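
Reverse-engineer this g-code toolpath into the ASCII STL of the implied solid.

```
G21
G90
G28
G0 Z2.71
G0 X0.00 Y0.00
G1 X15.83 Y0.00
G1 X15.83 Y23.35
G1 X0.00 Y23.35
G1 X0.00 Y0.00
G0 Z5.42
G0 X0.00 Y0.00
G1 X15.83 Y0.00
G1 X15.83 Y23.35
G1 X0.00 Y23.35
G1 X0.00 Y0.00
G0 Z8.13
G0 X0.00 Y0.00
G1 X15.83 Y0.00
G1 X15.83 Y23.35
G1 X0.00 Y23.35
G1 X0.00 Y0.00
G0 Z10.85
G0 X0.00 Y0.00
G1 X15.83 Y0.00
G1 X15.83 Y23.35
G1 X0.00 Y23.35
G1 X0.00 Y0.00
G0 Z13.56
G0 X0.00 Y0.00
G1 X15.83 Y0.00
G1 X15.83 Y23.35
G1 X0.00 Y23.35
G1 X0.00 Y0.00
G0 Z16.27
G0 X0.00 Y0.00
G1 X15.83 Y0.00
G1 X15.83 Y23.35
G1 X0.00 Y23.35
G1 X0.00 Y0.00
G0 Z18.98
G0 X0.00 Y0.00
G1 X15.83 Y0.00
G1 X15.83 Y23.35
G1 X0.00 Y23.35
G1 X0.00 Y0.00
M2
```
solid part
  facet normal 0.0000 0.0000 -1.0000
    outer loop
      vertex 15.83 23.35 0.00
      vertex 15.83 0.00 0.00
      vertex 0.00 0.00 0.00
    endloop
  endfacet
  facet normal 0.0000 0.0000 -1.0000
    outer loop
      vertex 0.00 23.35 0.00
      vertex 15.83 23.35 0.00
      vertex 0.00 0.00 0.00
    endloop
  endfacet
  facet normal 0.0000 0.0000 1.0000
    outer loop
      vertex 0.00 0.00 18.98
      vertex 15.83 0.00 18.98
      vertex 15.83 23.35 18.98
    endloop
  endfacet
  facet normal 0.0000 0.0000 1.0000
    outer loop
      vertex 0.00 0.00 18.98
      vertex 15.83 23.35 18.98
      vertex 0.00 23.35 18.98
    endloop
  endfacet
  facet normal 0.0000 -1.0000 0.0000
    outer loop
      vertex 0.00 0.00 0.00
      vertex 15.83 0.00 0.00
      vertex 15.83 0.00 18.98
    endloop
  endfacet
  facet normal 0.0000 -1.0000 0.0000
    outer loop
      vertex 0.00 0.00 0.00
      vertex 15.83 0.00 18.98
      vertex 0.00 0.00 18.98
    endloop
  endfacet
  facet normal 0.0000 1.0000 0.0000
    outer loop
      vertex 15.83 23.35 18.98
      vertex 15.83 23.35 0.00
      vertex 0.00 23.35 0.00
    endloop
  endfacet
  facet normal 0.0000 1.0000 0.0000
    outer loop
      vertex 0.00 23.35 18.98
      vertex 15.83 23.35 18.98
      vertex 0.00 23.35 0.00
    endloop
  endfacet
  facet normal -1.0000 0.0000 0.0000
    outer loop
      vertex 0.00 23.35 18.98
      vertex 0.00 23.35 0.00
      vertex 0.00 0.00 0.00
    endloop
  endfacet
  facet normal -1.0000 0.0000 0.0000
    outer loop
      vertex 0.00 0.00 18.98
      vertex 0.00 23.35 18.98
      vertex 0.00 0.00 0.00
    endloop
  endfacet
  facet normal 1.0000 0.0000 0.0000
    outer loop
      vertex 15.83 0.00 0.00
      vertex 15.83 23.35 0.00
      vertex 15.83 23.35 18.98
    endloop
  endfacet
  facet normal 1.0000 0.0000 0.0000
    outer loop
      vertex 15.83 0.00 0.00
      vertex 15.83 23.35 18.98
      vertex 15.83 0.00 18.98
    endloop
  endfacet
endsolid part

The G0 Z moves step by Δz≈2.71 mm. Every layer's G1 loop is the same polygon, so the solid is a straight extrusion of it from z=0 to z≈19. Closing with flat bottom and top caps and triangulating gives 12 facets — a rectangular box, roughly 15.8 × 23.4 mm footprint and 19 mm tall.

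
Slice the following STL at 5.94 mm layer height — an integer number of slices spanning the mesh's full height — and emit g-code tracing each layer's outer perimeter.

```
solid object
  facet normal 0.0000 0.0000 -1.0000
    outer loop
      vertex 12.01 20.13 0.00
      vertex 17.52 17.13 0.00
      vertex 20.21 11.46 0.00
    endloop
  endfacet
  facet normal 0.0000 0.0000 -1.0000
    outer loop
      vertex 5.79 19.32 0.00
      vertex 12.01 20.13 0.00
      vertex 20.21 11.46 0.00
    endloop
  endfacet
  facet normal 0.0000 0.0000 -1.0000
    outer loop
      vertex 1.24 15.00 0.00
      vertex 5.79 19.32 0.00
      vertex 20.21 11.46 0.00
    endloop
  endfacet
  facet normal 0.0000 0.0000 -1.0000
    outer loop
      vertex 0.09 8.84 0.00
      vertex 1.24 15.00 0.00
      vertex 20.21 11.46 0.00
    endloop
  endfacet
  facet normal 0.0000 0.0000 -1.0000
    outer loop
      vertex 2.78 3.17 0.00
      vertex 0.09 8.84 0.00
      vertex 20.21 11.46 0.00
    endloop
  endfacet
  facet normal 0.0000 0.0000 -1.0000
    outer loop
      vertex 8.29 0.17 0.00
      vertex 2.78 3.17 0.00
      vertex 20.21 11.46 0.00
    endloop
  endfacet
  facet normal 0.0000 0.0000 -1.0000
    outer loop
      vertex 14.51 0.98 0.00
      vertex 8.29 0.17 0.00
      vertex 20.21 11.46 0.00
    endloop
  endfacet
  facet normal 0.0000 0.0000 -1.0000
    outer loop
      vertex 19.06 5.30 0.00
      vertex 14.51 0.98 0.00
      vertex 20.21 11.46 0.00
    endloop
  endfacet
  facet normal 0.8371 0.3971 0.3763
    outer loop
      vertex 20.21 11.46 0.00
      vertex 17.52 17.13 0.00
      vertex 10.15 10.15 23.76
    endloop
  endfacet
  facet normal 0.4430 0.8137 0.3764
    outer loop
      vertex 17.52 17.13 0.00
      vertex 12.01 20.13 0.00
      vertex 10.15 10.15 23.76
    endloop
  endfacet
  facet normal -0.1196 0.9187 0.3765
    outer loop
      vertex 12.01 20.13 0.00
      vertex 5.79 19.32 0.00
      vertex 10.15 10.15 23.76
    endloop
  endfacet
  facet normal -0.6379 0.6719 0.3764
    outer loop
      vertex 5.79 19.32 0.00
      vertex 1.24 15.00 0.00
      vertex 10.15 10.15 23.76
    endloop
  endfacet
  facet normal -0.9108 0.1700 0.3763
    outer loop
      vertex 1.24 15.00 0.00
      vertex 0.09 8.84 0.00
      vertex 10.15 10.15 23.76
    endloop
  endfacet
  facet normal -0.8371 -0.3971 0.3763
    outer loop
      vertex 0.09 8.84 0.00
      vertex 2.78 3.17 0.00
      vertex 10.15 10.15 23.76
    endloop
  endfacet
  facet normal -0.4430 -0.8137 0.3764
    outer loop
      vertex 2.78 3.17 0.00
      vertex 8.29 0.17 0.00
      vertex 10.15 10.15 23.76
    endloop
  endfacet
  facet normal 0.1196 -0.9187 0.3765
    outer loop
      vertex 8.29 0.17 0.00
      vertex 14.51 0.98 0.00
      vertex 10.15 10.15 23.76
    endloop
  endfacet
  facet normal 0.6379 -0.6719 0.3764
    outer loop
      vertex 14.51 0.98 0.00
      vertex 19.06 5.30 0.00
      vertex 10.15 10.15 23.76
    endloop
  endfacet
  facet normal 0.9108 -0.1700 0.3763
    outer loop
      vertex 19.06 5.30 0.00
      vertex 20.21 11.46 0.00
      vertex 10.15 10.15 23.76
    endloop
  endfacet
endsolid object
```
; perimeter-only toolpath
G21 ; units = mm
G90 ; absolute positioning
G28 ; home
; layer 1
G0 Z5.94
G0 X17.70 Y11.13
G1 X15.68 Y15.38
G1 X11.54 Y17.64
G1 X6.88 Y17.03
G1 X3.47 Y13.79
G1 X2.60 Y9.17
G1 X4.62 Y4.92
G1 X8.75 Y2.67
G1 X13.42 Y3.27
G1 X16.83 Y6.51
G1 X17.70 Y11.13
; layer 2
G0 Z11.88
G0 X15.18 Y10.80
G1 X13.84 Y13.64
G1 X11.08 Y15.14
G1 X7.97 Y14.73
G1 X5.70 Y12.57
G1 X5.12 Y9.50
G1 X6.46 Y6.66
G1 X9.22 Y5.16
G1 X12.33 Y5.57
G1 X14.61 Y7.72
G1 X15.18 Y10.80
; layer 3
G0 Z17.82
G0 X12.67 Y10.48
G1 X11.99 Y11.89
G1 X10.62 Y12.64
G1 X9.06 Y12.44
G1 X7.92 Y11.36
G1 X7.64 Y9.82
G1 X8.31 Y8.41
G1 X9.69 Y7.66
G1 X11.24 Y7.86
G1 X12.38 Y8.94
G1 X12.67 Y10.48
M2 ; end

The solid is a regular 10-sided pyramid, base circumscribed radius ≈ 10.2 mm, apex at z ≈ 23.8 mm. Slicing at Δz = 5.94 mm — 4 equal slices spanning the solid's height, so layer i sits at z = i·h/4 — gives 3 non-empty perimeters. Each is a 10-segment closed polygon; G0 lifts to the layer z and rapids to the start vertex, then G1 traces the edges. The cross-section shrinks linearly with z (the slice at the apex is degenerate and omitted).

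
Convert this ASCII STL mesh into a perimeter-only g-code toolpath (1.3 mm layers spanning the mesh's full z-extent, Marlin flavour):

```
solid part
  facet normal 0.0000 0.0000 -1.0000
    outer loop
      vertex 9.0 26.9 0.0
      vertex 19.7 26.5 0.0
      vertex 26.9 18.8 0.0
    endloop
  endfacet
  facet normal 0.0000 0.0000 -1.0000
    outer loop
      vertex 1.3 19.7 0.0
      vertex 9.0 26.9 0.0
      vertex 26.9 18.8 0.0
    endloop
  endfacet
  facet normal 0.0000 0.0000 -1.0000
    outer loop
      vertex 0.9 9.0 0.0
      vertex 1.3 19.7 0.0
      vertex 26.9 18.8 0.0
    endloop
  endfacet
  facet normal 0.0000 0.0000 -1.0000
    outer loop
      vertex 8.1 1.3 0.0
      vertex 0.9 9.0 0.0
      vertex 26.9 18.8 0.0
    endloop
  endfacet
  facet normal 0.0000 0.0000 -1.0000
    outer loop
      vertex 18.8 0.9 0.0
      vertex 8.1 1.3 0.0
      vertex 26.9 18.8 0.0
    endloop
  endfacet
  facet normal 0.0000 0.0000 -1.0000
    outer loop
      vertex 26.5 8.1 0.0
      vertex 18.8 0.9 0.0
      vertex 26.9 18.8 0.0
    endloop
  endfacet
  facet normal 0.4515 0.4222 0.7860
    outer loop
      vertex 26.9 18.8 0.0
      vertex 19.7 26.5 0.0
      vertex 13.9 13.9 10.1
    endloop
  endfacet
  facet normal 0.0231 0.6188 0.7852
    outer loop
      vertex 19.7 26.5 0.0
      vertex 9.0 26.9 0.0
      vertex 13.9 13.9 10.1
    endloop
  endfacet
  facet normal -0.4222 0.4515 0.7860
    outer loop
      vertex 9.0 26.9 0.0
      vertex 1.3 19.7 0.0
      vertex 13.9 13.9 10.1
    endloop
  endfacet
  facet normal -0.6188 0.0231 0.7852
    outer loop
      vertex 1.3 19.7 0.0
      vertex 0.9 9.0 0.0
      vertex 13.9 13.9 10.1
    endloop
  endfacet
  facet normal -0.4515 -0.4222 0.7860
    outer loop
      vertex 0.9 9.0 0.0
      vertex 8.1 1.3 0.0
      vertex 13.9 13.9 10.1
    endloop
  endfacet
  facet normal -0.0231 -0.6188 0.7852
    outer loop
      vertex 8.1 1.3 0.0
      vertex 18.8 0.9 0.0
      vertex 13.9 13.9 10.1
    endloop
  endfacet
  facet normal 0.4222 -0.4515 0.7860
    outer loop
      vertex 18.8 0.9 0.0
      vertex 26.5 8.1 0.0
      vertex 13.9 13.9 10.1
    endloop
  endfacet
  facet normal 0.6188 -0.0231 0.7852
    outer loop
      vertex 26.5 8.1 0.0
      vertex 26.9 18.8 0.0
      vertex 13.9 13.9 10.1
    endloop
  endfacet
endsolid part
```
; perimeter-only toolpath
G21 ; units = mm
G90 ; absolute positioning
G28 ; home
; layer 1
G0 Z1.3
G0 X25.3 Y18.2
G1 X19.0 Y24.9
G1 X9.6 Y25.3
G1 X2.9 Y19.0
G1 X2.5 Y9.6
G1 X8.8 Y2.9
G1 X18.2 Y2.5
G1 X24.9 Y8.8
G1 X25.3 Y18.2
; layer 2
G0 Z2.5
G0 X23.6 Y17.6
G1 X18.2 Y23.4
G1 X10.2 Y23.6
G1 X4.5 Y18.2
G1 X4.2 Y10.2
G1 X9.5 Y4.5
G1 X17.6 Y4.2
G1 X23.4 Y9.5
G1 X23.6 Y17.6
; layer 3
G0 Z3.8
G0 X22.0 Y17.0
G1 X17.5 Y21.8
G1 X10.8 Y22.0
G1 X6.0 Y17.5
G1 X5.8 Y10.8
G1 X10.3 Y6.0
G1 X17.0 Y5.8
G1 X21.8 Y10.3
G1 X22.0 Y17.0
; layer 4
G0 Z5.0
G0 X20.4 Y16.4
G1 X16.8 Y20.2
G1 X11.4 Y20.4
G1 X7.6 Y16.8
G1 X7.4 Y11.4
G1 X11.0 Y7.6
G1 X16.4 Y7.4
G1 X20.2 Y11.0
G1 X20.4 Y16.4
; layer 5
G0 Z6.3
G0 X18.8 Y15.7
G1 X16.1 Y18.6
G1 X12.1 Y18.8
G1 X9.2 Y16.1
G1 X9.0 Y12.1
G1 X11.7 Y9.2
G1 X15.7 Y9.0
G1 X18.6 Y11.7
G1 X18.8 Y15.7
; layer 6
G0 Z7.6
G0 X17.1 Y15.1
G1 X15.4 Y17.1
G1 X12.7 Y17.1
G1 X10.8 Y15.4
G1 X10.7 Y12.7
G1 X12.5 Y10.8
G1 X15.1 Y10.7
G1 X17.1 Y12.5
G1 X17.1 Y15.1
; layer 7
G0 Z8.8
G0 X15.5 Y14.5
G1 X14.6 Y15.5
G1 X13.3 Y15.5
G1 X12.3 Y14.6
G1 X12.3 Y13.3
G1 X13.2 Y12.3
G1 X14.5 Y12.3
G1 X15.5 Y13.2
G1 X15.5 Y14.5
M2 ; end

The solid is a regular 8-sided pyramid, base circumscribed radius ≈ 13.9 mm, apex at z ≈ 10.1 mm. Slicing at Δz = 1.3 mm — 8 equal slices spanning the solid's height, so layer i sits at z = i·h/8 — gives 7 non-empty perimeters. Each is a 8-segment closed polygon; G0 lifts to the layer z and rapids to the start vertex, then G1 traces the edges. The cross-section shrinks linearly with z (the slice at the apex is degenerate and omitted).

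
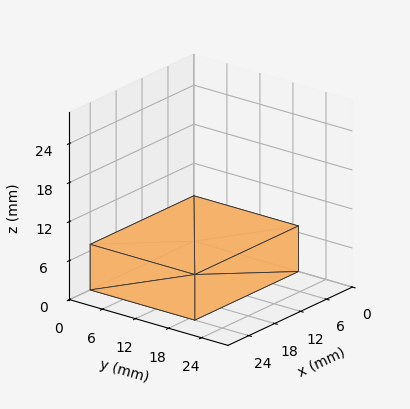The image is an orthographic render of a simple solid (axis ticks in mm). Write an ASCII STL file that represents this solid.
Reading the render: the shape is a rectangular box, roughly 24 × 19 mm footprint and 7 mm tall (dimensions read to the nearest mm from the axis ticks). For the STL, each face is triangulated and given an outward normal.

solid part
  facet normal 0.0000 0.0000 -1.0000
    outer loop
      vertex 24.0 19.0 0.0
      vertex 24.0 0.0 0.0
      vertex 0.0 0.0 0.0
    endloop
  endfacet
  facet normal 0.0000 0.0000 -1.0000
    outer loop
      vertex 0.0 19.0 0.0
      vertex 24.0 19.0 0.0
      vertex 0.0 0.0 0.0
    endloop
  endfacet
  facet normal 0.0000 0.0000 1.0000
    outer loop
      vertex 0.0 0.0 7.0
      vertex 24.0 0.0 7.0
      vertex 24.0 19.0 7.0
    endloop
  endfacet
  facet normal 0.0000 0.0000 1.0000
    outer loop
      vertex 0.0 0.0 7.0
      vertex 24.0 19.0 7.0
      vertex 0.0 19.0 7.0
    endloop
  endfacet
  facet normal 0.0000 -1.0000 0.0000
    outer loop
      vertex 0.0 0.0 0.0
      vertex 24.0 0.0 0.0
      vertex 24.0 0.0 7.0
    endloop
  endfacet
  facet normal 0.0000 -1.0000 0.0000
    outer loop
      vertex 0.0 0.0 0.0
      vertex 24.0 0.0 7.0
      vertex 0.0 0.0 7.0
    endloop
  endfacet
  facet normal 0.0000 1.0000 0.0000
    outer loop
      vertex 24.0 19.0 7.0
      vertex 24.0 19.0 0.0
      vertex 0.0 19.0 0.0
    endloop
  endfacet
  facet normal 0.0000 1.0000 0.0000
    outer loop
      vertex 0.0 19.0 7.0
      vertex 24.0 19.0 7.0
      vertex 0.0 19.0 0.0
    endloop
  endfacet
  facet normal -1.0000 0.0000 0.0000
    outer loop
      vertex 0.0 19.0 7.0
      vertex 0.0 19.0 0.0
      vertex 0.0 0.0 0.0
    endloop
  endfacet
  facet normal -1.0000 0.0000 0.0000
    outer loop
      vertex 0.0 0.0 7.0
      vertex 0.0 19.0 7.0
      vertex 0.0 0.0 0.0
    endloop
  endfacet
  facet normal 1.0000 0.0000 0.0000
    outer loop
      vertex 24.0 0.0 0.0
      vertex 24.0 19.0 0.0
      vertex 24.0 19.0 7.0
    endloop
  endfacet
  facet normal 1.0000 0.0000 0.0000
    outer loop
      vertex 24.0 0.0 0.0
      vertex 24.0 19.0 7.0
      vertex 24.0 0.0 7.0
    endloop
  endfacet
endsolid part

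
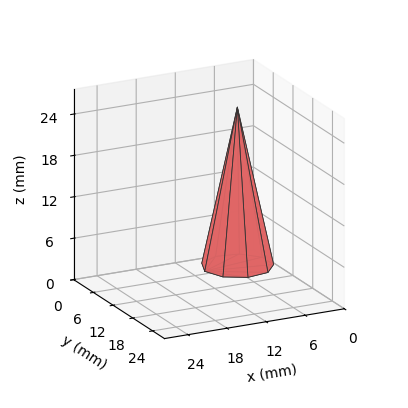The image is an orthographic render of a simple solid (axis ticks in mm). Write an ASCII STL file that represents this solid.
Reading the render: the shape is a regular 9-sided pyramid, base circumscribed radius ≈ 5 mm, apex at z ≈ 23 mm (dimensions read to the nearest mm from the axis ticks). For the STL, each face is triangulated and given an outward normal.

solid part
  facet normal 0.0000 0.0000 -1.0000
    outer loop
      vertex 5.868 9.924 0.000
      vertex 8.830 8.214 0.000
      vertex 10.000 5.000 0.000
    endloop
  endfacet
  facet normal 0.0000 0.0000 -1.0000
    outer loop
      vertex 2.500 9.330 0.000
      vertex 5.868 9.924 0.000
      vertex 10.000 5.000 0.000
    endloop
  endfacet
  facet normal 0.0000 0.0000 -1.0000
    outer loop
      vertex 0.302 6.710 0.000
      vertex 2.500 9.330 0.000
      vertex 10.000 5.000 0.000
    endloop
  endfacet
  facet normal 0.0000 0.0000 -1.0000
    outer loop
      vertex 0.302 3.290 0.000
      vertex 0.302 6.710 0.000
      vertex 10.000 5.000 0.000
    endloop
  endfacet
  facet normal 0.0000 0.0000 -1.0000
    outer loop
      vertex 2.500 0.670 0.000
      vertex 0.302 3.290 0.000
      vertex 10.000 5.000 0.000
    endloop
  endfacet
  facet normal 0.0000 0.0000 -1.0000
    outer loop
      vertex 5.868 0.076 0.000
      vertex 2.500 0.670 0.000
      vertex 10.000 5.000 0.000
    endloop
  endfacet
  facet normal 0.0000 0.0000 -1.0000
    outer loop
      vertex 8.830 1.786 0.000
      vertex 5.868 0.076 0.000
      vertex 10.000 5.000 0.000
    endloop
  endfacet
  facet normal 0.9207 0.3352 0.2001
    outer loop
      vertex 10.000 5.000 0.000
      vertex 8.830 8.214 0.000
      vertex 5.000 5.000 23.000
    endloop
  endfacet
  facet normal 0.4899 0.8485 0.2001
    outer loop
      vertex 8.830 8.214 0.000
      vertex 5.868 9.924 0.000
      vertex 5.000 5.000 23.000
    endloop
  endfacet
  facet normal -0.1702 0.9649 0.2001
    outer loop
      vertex 5.868 9.924 0.000
      vertex 2.500 9.330 0.000
      vertex 5.000 5.000 23.000
    endloop
  endfacet
  facet normal -0.7506 0.6297 0.2001
    outer loop
      vertex 2.500 9.330 0.000
      vertex 0.302 6.710 0.000
      vertex 5.000 5.000 23.000
    endloop
  endfacet
  facet normal -0.9798 0.0000 0.2001
    outer loop
      vertex 0.302 6.710 0.000
      vertex 0.302 3.290 0.000
      vertex 5.000 5.000 23.000
    endloop
  endfacet
  facet normal -0.7506 -0.6297 0.2001
    outer loop
      vertex 0.302 3.290 0.000
      vertex 2.500 0.670 0.000
      vertex 5.000 5.000 23.000
    endloop
  endfacet
  facet normal -0.1702 -0.9649 0.2001
    outer loop
      vertex 2.500 0.670 0.000
      vertex 5.868 0.076 0.000
      vertex 5.000 5.000 23.000
    endloop
  endfacet
  facet normal 0.4899 -0.8485 0.2001
    outer loop
      vertex 5.868 0.076 0.000
      vertex 8.830 1.786 0.000
      vertex 5.000 5.000 23.000
    endloop
  endfacet
  facet normal 0.9207 -0.3352 0.2001
    outer loop
      vertex 8.830 1.786 0.000
      vertex 10.000 5.000 0.000
      vertex 5.000 5.000 23.000
    endloop
  endfacet
endsolid part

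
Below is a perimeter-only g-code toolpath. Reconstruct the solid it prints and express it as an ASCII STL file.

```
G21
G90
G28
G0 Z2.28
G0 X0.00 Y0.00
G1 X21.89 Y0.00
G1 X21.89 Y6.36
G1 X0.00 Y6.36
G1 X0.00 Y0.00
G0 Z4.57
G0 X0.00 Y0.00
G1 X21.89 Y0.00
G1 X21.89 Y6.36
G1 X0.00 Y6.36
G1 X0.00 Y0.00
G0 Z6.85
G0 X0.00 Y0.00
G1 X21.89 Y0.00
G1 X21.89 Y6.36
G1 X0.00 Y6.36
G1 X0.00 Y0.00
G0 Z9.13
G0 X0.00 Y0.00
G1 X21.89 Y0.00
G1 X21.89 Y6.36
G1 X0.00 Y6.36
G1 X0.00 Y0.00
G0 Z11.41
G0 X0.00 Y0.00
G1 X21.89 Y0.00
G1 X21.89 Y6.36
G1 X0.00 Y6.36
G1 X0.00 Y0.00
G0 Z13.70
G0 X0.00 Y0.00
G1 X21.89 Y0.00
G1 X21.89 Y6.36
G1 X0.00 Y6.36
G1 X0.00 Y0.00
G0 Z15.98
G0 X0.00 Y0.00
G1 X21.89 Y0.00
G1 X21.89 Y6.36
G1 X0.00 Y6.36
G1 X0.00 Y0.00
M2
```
solid part
  facet normal 0.0000 0.0000 -1.0000
    outer loop
      vertex 21.89 6.36 0.00
      vertex 21.89 0.00 0.00
      vertex 0.00 0.00 0.00
    endloop
  endfacet
  facet normal 0.0000 0.0000 -1.0000
    outer loop
      vertex 0.00 6.36 0.00
      vertex 21.89 6.36 0.00
      vertex 0.00 0.00 0.00
    endloop
  endfacet
  facet normal 0.0000 0.0000 1.0000
    outer loop
      vertex 0.00 0.00 15.98
      vertex 21.89 0.00 15.98
      vertex 21.89 6.36 15.98
    endloop
  endfacet
  facet normal 0.0000 0.0000 1.0000
    outer loop
      vertex 0.00 0.00 15.98
      vertex 21.89 6.36 15.98
      vertex 0.00 6.36 15.98
    endloop
  endfacet
  facet normal 0.0000 -1.0000 0.0000
    outer loop
      vertex 0.00 0.00 0.00
      vertex 21.89 0.00 0.00
      vertex 21.89 0.00 15.98
    endloop
  endfacet
  facet normal 0.0000 -1.0000 0.0000
    outer loop
      vertex 0.00 0.00 0.00
      vertex 21.89 0.00 15.98
      vertex 0.00 0.00 15.98
    endloop
  endfacet
  facet normal 0.0000 1.0000 0.0000
    outer loop
      vertex 21.89 6.36 15.98
      vertex 21.89 6.36 0.00
      vertex 0.00 6.36 0.00
    endloop
  endfacet
  facet normal 0.0000 1.0000 0.0000
    outer loop
      vertex 0.00 6.36 15.98
      vertex 21.89 6.36 15.98
      vertex 0.00 6.36 0.00
    endloop
  endfacet
  facet normal -1.0000 0.0000 0.0000
    outer loop
      vertex 0.00 6.36 15.98
      vertex 0.00 6.36 0.00
      vertex 0.00 0.00 0.00
    endloop
  endfacet
  facet normal -1.0000 0.0000 0.0000
    outer loop
      vertex 0.00 0.00 15.98
      vertex 0.00 6.36 15.98
      vertex 0.00 0.00 0.00
    endloop
  endfacet
  facet normal 1.0000 0.0000 0.0000
    outer loop
      vertex 21.89 0.00 0.00
      vertex 21.89 6.36 0.00
      vertex 21.89 6.36 15.98
    endloop
  endfacet
  facet normal 1.0000 0.0000 0.0000
    outer loop
      vertex 21.89 0.00 0.00
      vertex 21.89 6.36 15.98
      vertex 21.89 0.00 15.98
    endloop
  endfacet
endsolid part

The G0 Z moves step by Δz≈2.28 mm. Every layer's G1 loop is the same polygon, so the solid is a straight extrusion of it from z=0 to z≈16. Closing with flat bottom and top caps and triangulating gives 12 facets — a rectangular box, roughly 21.9 × 6.36 mm footprint and 16 mm tall.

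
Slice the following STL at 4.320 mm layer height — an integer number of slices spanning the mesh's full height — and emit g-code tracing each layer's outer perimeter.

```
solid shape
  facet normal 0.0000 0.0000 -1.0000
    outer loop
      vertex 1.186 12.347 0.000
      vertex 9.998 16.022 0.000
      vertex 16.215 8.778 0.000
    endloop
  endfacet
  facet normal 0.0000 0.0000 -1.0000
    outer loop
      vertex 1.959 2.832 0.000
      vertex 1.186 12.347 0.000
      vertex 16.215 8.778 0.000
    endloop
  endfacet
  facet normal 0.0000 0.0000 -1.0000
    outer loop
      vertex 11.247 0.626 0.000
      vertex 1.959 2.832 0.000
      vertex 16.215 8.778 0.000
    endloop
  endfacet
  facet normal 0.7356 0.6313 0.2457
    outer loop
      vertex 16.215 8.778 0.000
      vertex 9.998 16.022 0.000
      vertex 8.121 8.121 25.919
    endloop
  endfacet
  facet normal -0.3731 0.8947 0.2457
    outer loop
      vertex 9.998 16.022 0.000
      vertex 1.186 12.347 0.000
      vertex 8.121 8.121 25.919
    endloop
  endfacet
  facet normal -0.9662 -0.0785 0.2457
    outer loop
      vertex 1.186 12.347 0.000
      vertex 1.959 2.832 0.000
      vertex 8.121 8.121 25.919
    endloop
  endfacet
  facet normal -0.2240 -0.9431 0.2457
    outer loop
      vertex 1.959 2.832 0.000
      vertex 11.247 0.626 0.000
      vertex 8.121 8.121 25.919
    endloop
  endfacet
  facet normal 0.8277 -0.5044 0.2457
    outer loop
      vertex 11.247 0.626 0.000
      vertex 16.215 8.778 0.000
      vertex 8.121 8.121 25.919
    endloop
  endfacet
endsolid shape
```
; perimeter-only toolpath
G21 ; units = mm
G90 ; absolute positioning
G28 ; home
; layer 1
G0 Z4.320
G0 X14.866 Y8.668
G1 X9.685 Y14.705
G1 X2.342 Y11.643
G1 X2.986 Y3.713
G1 X10.726 Y1.875
G1 X14.866 Y8.668
; layer 2
G0 Z8.640
G0 X13.517 Y8.559
G1 X9.372 Y13.388
G1 X3.498 Y10.938
G1 X4.013 Y4.595
G1 X10.205 Y3.124
G1 X13.517 Y8.559
; layer 3
G0 Z12.960
G0 X12.168 Y8.450
G1 X9.059 Y12.072
G1 X4.654 Y10.234
G1 X5.040 Y5.476
G1 X9.684 Y4.373
G1 X12.168 Y8.450
; layer 4
G0 Z17.279
G0 X10.819 Y8.340
G1 X8.747 Y10.755
G1 X5.809 Y9.530
G1 X6.067 Y6.358
G1 X9.163 Y5.623
G1 X10.819 Y8.340
; layer 5
G0 Z21.599
G0 X9.470 Y8.231
G1 X8.434 Y9.438
G1 X6.965 Y8.825
G1 X7.094 Y7.240
G1 X8.642 Y6.872
G1 X9.470 Y8.231
M2 ; end

The solid is a regular 5-sided pyramid, base circumscribed radius ≈ 8.12 mm, apex at z ≈ 25.9 mm. Slicing at Δz = 4.320 mm — 6 equal slices spanning the solid's height, so layer i sits at z = i·h/6 — gives 5 non-empty perimeters. Each is a 5-segment closed polygon; G0 lifts to the layer z and rapids to the start vertex, then G1 traces the edges. The cross-section shrinks linearly with z (the slice at the apex is degenerate and omitted).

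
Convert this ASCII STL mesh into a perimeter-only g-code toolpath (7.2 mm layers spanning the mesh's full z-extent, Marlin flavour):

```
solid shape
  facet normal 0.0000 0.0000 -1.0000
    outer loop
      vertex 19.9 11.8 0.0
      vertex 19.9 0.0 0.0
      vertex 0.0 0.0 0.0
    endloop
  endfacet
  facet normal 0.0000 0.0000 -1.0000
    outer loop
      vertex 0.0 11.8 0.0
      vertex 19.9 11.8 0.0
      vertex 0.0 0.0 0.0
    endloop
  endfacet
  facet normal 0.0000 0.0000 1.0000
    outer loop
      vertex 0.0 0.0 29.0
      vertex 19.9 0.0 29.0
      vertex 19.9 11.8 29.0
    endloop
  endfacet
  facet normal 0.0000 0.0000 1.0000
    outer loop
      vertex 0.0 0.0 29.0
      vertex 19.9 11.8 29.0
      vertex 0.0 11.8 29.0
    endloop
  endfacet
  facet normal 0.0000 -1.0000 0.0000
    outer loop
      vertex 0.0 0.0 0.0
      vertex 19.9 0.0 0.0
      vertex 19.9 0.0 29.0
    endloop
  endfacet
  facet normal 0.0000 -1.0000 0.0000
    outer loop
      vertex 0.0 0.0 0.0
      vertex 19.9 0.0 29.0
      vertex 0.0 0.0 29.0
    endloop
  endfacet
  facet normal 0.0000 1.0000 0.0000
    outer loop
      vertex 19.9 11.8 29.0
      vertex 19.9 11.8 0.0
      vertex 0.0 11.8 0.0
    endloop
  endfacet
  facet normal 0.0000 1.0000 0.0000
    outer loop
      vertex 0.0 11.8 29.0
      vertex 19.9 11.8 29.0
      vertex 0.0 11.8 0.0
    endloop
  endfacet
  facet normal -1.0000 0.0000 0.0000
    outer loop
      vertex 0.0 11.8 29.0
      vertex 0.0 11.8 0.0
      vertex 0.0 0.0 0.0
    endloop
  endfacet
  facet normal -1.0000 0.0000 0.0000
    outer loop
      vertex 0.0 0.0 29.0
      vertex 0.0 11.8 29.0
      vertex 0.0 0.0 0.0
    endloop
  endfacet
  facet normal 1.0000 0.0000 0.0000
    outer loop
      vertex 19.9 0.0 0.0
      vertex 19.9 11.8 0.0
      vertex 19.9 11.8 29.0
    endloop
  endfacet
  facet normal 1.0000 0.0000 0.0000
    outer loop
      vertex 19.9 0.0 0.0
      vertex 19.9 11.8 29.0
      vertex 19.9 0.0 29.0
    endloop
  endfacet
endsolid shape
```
; perimeter-only toolpath
G21 ; units = mm
G90 ; absolute positioning
G28 ; home
; layer 1
G0 Z7.2
G0 X0.0 Y0.0
G1 X19.9 Y0.0
G1 X19.9 Y11.8
G1 X0.0 Y11.8
G1 X0.0 Y0.0
; layer 2
G0 Z14.5
G0 X0.0 Y0.0
G1 X19.9 Y0.0
G1 X19.9 Y11.8
G1 X0.0 Y11.8
G1 X0.0 Y0.0
; layer 3
G0 Z21.8
G0 X0.0 Y0.0
G1 X19.9 Y0.0
G1 X19.9 Y11.8
G1 X0.0 Y11.8
G1 X0.0 Y0.0
; layer 4
G0 Z29.0
G0 X0.0 Y0.0
G1 X19.9 Y0.0
G1 X19.9 Y11.8
G1 X0.0 Y11.8
G1 X0.0 Y0.0
M2 ; end

The solid is a rectangular box, roughly 19.9 × 11.8 mm footprint and 29 mm tall. Slicing at Δz = 7.2 mm — 4 equal slices spanning the solid's height, so layer i sits at z = i·h/4 — gives 4 non-empty perimeters. Each is a 4-segment closed polygon; G0 lifts to the layer z and rapids to the start vertex, then G1 traces the edges.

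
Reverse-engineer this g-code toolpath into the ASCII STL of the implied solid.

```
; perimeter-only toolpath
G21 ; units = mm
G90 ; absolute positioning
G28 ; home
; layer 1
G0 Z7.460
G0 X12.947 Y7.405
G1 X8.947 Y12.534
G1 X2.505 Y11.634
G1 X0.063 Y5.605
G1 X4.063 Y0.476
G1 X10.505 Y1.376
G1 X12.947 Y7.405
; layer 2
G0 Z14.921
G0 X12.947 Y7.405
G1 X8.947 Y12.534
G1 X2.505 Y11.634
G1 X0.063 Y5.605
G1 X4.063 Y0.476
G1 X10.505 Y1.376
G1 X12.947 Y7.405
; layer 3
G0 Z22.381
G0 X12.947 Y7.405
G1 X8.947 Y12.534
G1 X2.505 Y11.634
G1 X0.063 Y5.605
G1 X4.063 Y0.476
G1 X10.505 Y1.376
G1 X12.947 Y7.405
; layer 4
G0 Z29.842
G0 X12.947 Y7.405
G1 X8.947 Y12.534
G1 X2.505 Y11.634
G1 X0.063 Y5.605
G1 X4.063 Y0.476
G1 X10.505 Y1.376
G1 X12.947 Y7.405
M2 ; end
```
solid part
  facet normal 0.0000 0.0000 -1.0000
    outer loop
      vertex 2.505 11.634 0.000
      vertex 8.947 12.534 0.000
      vertex 12.947 7.405 0.000
    endloop
  endfacet
  facet normal 0.0000 0.0000 -1.0000
    outer loop
      vertex 0.063 5.605 0.000
      vertex 2.505 11.634 0.000
      vertex 12.947 7.405 0.000
    endloop
  endfacet
  facet normal 0.0000 0.0000 -1.0000
    outer loop
      vertex 4.063 0.476 0.000
      vertex 0.063 5.605 0.000
      vertex 12.947 7.405 0.000
    endloop
  endfacet
  facet normal 0.0000 0.0000 -1.0000
    outer loop
      vertex 10.505 1.376 0.000
      vertex 4.063 0.476 0.000
      vertex 12.947 7.405 0.000
    endloop
  endfacet
  facet normal 0.0000 0.0000 1.0000
    outer loop
      vertex 12.947 7.405 29.842
      vertex 8.947 12.534 29.842
      vertex 2.505 11.634 29.842
    endloop
  endfacet
  facet normal 0.0000 0.0000 1.0000
    outer loop
      vertex 12.947 7.405 29.842
      vertex 2.505 11.634 29.842
      vertex 0.063 5.605 29.842
    endloop
  endfacet
  facet normal 0.0000 0.0000 1.0000
    outer loop
      vertex 12.947 7.405 29.842
      vertex 0.063 5.605 29.842
      vertex 4.063 0.476 29.842
    endloop
  endfacet
  facet normal 0.0000 0.0000 1.0000
    outer loop
      vertex 12.947 7.405 29.842
      vertex 4.063 0.476 29.842
      vertex 10.505 1.376 29.842
    endloop
  endfacet
  facet normal 0.7885 0.6150 0.0000
    outer loop
      vertex 12.947 7.405 0.000
      vertex 8.947 12.534 0.000
      vertex 8.947 12.534 29.842
    endloop
  endfacet
  facet normal 0.7885 0.6150 0.0000
    outer loop
      vertex 12.947 7.405 0.000
      vertex 8.947 12.534 29.842
      vertex 12.947 7.405 29.842
    endloop
  endfacet
  facet normal -0.1384 0.9904 0.0000
    outer loop
      vertex 8.947 12.534 0.000
      vertex 2.505 11.634 0.000
      vertex 2.505 11.634 29.842
    endloop
  endfacet
  facet normal -0.1384 0.9904 0.0000
    outer loop
      vertex 8.947 12.534 0.000
      vertex 2.505 11.634 29.842
      vertex 8.947 12.534 29.842
    endloop
  endfacet
  facet normal -0.9269 0.3754 0.0000
    outer loop
      vertex 2.505 11.634 0.000
      vertex 0.063 5.605 0.000
      vertex 0.063 5.605 29.842
    endloop
  endfacet
  facet normal -0.9269 0.3754 0.0000
    outer loop
      vertex 2.505 11.634 0.000
      vertex 0.063 5.605 29.842
      vertex 2.505 11.634 29.842
    endloop
  endfacet
  facet normal -0.7885 -0.6150 0.0000
    outer loop
      vertex 0.063 5.605 0.000
      vertex 4.063 0.476 0.000
      vertex 4.063 0.476 29.842
    endloop
  endfacet
  facet normal -0.7885 -0.6150 0.0000
    outer loop
      vertex 0.063 5.605 0.000
      vertex 4.063 0.476 29.842
      vertex 0.063 5.605 29.842
    endloop
  endfacet
  facet normal 0.1384 -0.9904 0.0000
    outer loop
      vertex 4.063 0.476 0.000
      vertex 10.505 1.376 0.000
      vertex 10.505 1.376 29.842
    endloop
  endfacet
  facet normal 0.1384 -0.9904 0.0000
    outer loop
      vertex 4.063 0.476 0.000
      vertex 10.505 1.376 29.842
      vertex 4.063 0.476 29.842
    endloop
  endfacet
  facet normal 0.9269 -0.3754 0.0000
    outer loop
      vertex 10.505 1.376 0.000
      vertex 12.947 7.405 0.000
      vertex 12.947 7.405 29.842
    endloop
  endfacet
  facet normal 0.9269 -0.3754 0.0000
    outer loop
      vertex 10.505 1.376 0.000
      vertex 12.947 7.405 29.842
      vertex 10.505 1.376 29.842
    endloop
  endfacet
endsolid part

The G0 Z moves step by Δz≈7.460 mm. Every layer's G1 loop is the same polygon, so the solid is a straight extrusion of it from z=0 to z≈29.8. Closing with flat bottom and top caps and triangulating gives 20 facets — a regular 6-sided prism (a cylinder approximated with 6 flat sides), circumscribed radius ≈ 6.5 mm, height ≈ 29.8 mm.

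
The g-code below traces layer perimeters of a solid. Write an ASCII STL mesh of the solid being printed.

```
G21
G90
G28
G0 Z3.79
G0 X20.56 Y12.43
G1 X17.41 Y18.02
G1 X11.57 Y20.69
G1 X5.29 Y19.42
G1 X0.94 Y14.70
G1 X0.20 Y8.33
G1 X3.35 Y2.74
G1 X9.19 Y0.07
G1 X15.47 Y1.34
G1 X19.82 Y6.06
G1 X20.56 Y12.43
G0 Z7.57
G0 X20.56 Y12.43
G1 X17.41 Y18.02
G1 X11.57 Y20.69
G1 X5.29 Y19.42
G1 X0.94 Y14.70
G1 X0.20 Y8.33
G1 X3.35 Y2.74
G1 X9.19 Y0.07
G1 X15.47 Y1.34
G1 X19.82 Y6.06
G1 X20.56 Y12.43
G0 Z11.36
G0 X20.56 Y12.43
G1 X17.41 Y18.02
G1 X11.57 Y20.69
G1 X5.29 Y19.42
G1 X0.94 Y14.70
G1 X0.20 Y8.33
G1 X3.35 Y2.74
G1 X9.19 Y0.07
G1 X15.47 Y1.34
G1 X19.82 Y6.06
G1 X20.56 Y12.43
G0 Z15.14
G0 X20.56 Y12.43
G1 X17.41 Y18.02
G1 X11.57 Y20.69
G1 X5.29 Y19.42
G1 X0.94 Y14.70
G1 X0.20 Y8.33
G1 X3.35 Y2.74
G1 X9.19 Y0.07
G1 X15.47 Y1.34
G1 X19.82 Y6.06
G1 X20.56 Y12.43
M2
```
solid part
  facet normal 0.0000 0.0000 -1.0000
    outer loop
      vertex 11.57 20.69 0.00
      vertex 17.41 18.02 0.00
      vertex 20.56 12.43 0.00
    endloop
  endfacet
  facet normal 0.0000 0.0000 -1.0000
    outer loop
      vertex 5.29 19.42 0.00
      vertex 11.57 20.69 0.00
      vertex 20.56 12.43 0.00
    endloop
  endfacet
  facet normal 0.0000 0.0000 -1.0000
    outer loop
      vertex 0.94 14.70 0.00
      vertex 5.29 19.42 0.00
      vertex 20.56 12.43 0.00
    endloop
  endfacet
  facet normal 0.0000 0.0000 -1.0000
    outer loop
      vertex 0.20 8.33 0.00
      vertex 0.94 14.70 0.00
      vertex 20.56 12.43 0.00
    endloop
  endfacet
  facet normal 0.0000 0.0000 -1.0000
    outer loop
      vertex 3.35 2.74 0.00
      vertex 0.20 8.33 0.00
      vertex 20.56 12.43 0.00
    endloop
  endfacet
  facet normal 0.0000 0.0000 -1.0000
    outer loop
      vertex 9.19 0.07 0.00
      vertex 3.35 2.74 0.00
      vertex 20.56 12.43 0.00
    endloop
  endfacet
  facet normal 0.0000 0.0000 -1.0000
    outer loop
      vertex 15.47 1.34 0.00
      vertex 9.19 0.07 0.00
      vertex 20.56 12.43 0.00
    endloop
  endfacet
  facet normal 0.0000 0.0000 -1.0000
    outer loop
      vertex 19.82 6.06 0.00
      vertex 15.47 1.34 0.00
      vertex 20.56 12.43 0.00
    endloop
  endfacet
  facet normal 0.0000 0.0000 1.0000
    outer loop
      vertex 20.56 12.43 15.14
      vertex 17.41 18.02 15.14
      vertex 11.57 20.69 15.14
    endloop
  endfacet
  facet normal 0.0000 0.0000 1.0000
    outer loop
      vertex 20.56 12.43 15.14
      vertex 11.57 20.69 15.14
      vertex 5.29 19.42 15.14
    endloop
  endfacet
  facet normal 0.0000 0.0000 1.0000
    outer loop
      vertex 20.56 12.43 15.14
      vertex 5.29 19.42 15.14
      vertex 0.94 14.70 15.14
    endloop
  endfacet
  facet normal 0.0000 0.0000 1.0000
    outer loop
      vertex 20.56 12.43 15.14
      vertex 0.94 14.70 15.14
      vertex 0.20 8.33 15.14
    endloop
  endfacet
  facet normal 0.0000 0.0000 1.0000
    outer loop
      vertex 20.56 12.43 15.14
      vertex 0.20 8.33 15.14
      vertex 3.35 2.74 15.14
    endloop
  endfacet
  facet normal 0.0000 0.0000 1.0000
    outer loop
      vertex 20.56 12.43 15.14
      vertex 3.35 2.74 15.14
      vertex 9.19 0.07 15.14
    endloop
  endfacet
  facet normal 0.0000 0.0000 1.0000
    outer loop
      vertex 20.56 12.43 15.14
      vertex 9.19 0.07 15.14
      vertex 15.47 1.34 15.14
    endloop
  endfacet
  facet normal 0.0000 0.0000 1.0000
    outer loop
      vertex 20.56 12.43 15.14
      vertex 15.47 1.34 15.14
      vertex 19.82 6.06 15.14
    endloop
  endfacet
  facet normal 0.8712 0.4909 0.0000
    outer loop
      vertex 20.56 12.43 0.00
      vertex 17.41 18.02 0.00
      vertex 17.41 18.02 15.14
    endloop
  endfacet
  facet normal 0.8712 0.4909 0.0000
    outer loop
      vertex 20.56 12.43 0.00
      vertex 17.41 18.02 15.14
      vertex 20.56 12.43 15.14
    endloop
  endfacet
  facet normal 0.4158 0.9095 0.0000
    outer loop
      vertex 17.41 18.02 0.00
      vertex 11.57 20.69 0.00
      vertex 11.57 20.69 15.14
    endloop
  endfacet
  facet normal 0.4158 0.9095 0.0000
    outer loop
      vertex 17.41 18.02 0.00
      vertex 11.57 20.69 15.14
      vertex 17.41 18.02 15.14
    endloop
  endfacet
  facet normal -0.1982 0.9802 0.0000
    outer loop
      vertex 11.57 20.69 0.00
      vertex 5.29 19.42 0.00
      vertex 5.29 19.42 15.14
    endloop
  endfacet
  facet normal -0.1982 0.9802 0.0000
    outer loop
      vertex 11.57 20.69 0.00
      vertex 5.29 19.42 15.14
      vertex 11.57 20.69 15.14
    endloop
  endfacet
  facet normal -0.7353 0.6777 0.0000
    outer loop
      vertex 5.29 19.42 0.00
      vertex 0.94 14.70 0.00
      vertex 0.94 14.70 15.14
    endloop
  endfacet
  facet normal -0.7353 0.6777 0.0000
    outer loop
      vertex 5.29 19.42 0.00
      vertex 0.94 14.70 15.14
      vertex 5.29 19.42 15.14
    endloop
  endfacet
  facet normal -0.9933 0.1154 0.0000
    outer loop
      vertex 0.94 14.70 0.00
      vertex 0.20 8.33 0.00
      vertex 0.20 8.33 15.14
    endloop
  endfacet
  facet normal -0.9933 0.1154 0.0000
    outer loop
      vertex 0.94 14.70 0.00
      vertex 0.20 8.33 15.14
      vertex 0.94 14.70 15.14
    endloop
  endfacet
  facet normal -0.8712 -0.4909 0.0000
    outer loop
      vertex 0.20 8.33 0.00
      vertex 3.35 2.74 0.00
      vertex 3.35 2.74 15.14
    endloop
  endfacet
  facet normal -0.8712 -0.4909 0.0000
    outer loop
      vertex 0.20 8.33 0.00
      vertex 3.35 2.74 15.14
      vertex 0.20 8.33 15.14
    endloop
  endfacet
  facet normal -0.4158 -0.9095 0.0000
    outer loop
      vertex 3.35 2.74 0.00
      vertex 9.19 0.07 0.00
      vertex 9.19 0.07 15.14
    endloop
  endfacet
  facet normal -0.4158 -0.9095 0.0000
    outer loop
      vertex 3.35 2.74 0.00
      vertex 9.19 0.07 15.14
      vertex 3.35 2.74 15.14
    endloop
  endfacet
  facet normal 0.1982 -0.9802 0.0000
    outer loop
      vertex 9.19 0.07 0.00
      vertex 15.47 1.34 0.00
      vertex 15.47 1.34 15.14
    endloop
  endfacet
  facet normal 0.1982 -0.9802 0.0000
    outer loop
      vertex 9.19 0.07 0.00
      vertex 15.47 1.34 15.14
      vertex 9.19 0.07 15.14
    endloop
  endfacet
  facet normal 0.7353 -0.6777 0.0000
    outer loop
      vertex 15.47 1.34 0.00
      vertex 19.82 6.06 0.00
      vertex 19.82 6.06 15.14
    endloop
  endfacet
  facet normal 0.7353 -0.6777 0.0000
    outer loop
      vertex 15.47 1.34 0.00
      vertex 19.82 6.06 15.14
      vertex 15.47 1.34 15.14
    endloop
  endfacet
  facet normal 0.9933 -0.1154 0.0000
    outer loop
      vertex 19.82 6.06 0.00
      vertex 20.56 12.43 0.00
      vertex 20.56 12.43 15.14
    endloop
  endfacet
  facet normal 0.9933 -0.1154 0.0000
    outer loop
      vertex 19.82 6.06 0.00
      vertex 20.56 12.43 15.14
      vertex 19.82 6.06 15.14
    endloop
  endfacet
endsolid part

The G0 Z moves step by Δz≈3.79 mm. Every layer's G1 loop is the same polygon, so the solid is a straight extrusion of it from z=0 to z≈15.1. Closing with flat bottom and top caps and triangulating gives 36 facets — a regular 10-sided prism (a cylinder approximated with 10 flat sides), circumscribed radius ≈ 10.4 mm, height ≈ 15.1 mm.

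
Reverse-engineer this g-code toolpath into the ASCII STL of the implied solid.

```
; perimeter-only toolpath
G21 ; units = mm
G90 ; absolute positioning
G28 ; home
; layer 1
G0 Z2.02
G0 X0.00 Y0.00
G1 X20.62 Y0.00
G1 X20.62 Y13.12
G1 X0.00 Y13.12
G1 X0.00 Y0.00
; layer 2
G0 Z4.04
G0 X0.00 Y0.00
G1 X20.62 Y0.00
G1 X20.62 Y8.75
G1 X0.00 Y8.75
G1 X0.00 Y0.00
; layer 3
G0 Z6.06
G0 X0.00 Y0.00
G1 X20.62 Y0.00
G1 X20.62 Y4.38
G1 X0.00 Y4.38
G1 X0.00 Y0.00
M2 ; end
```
solid part
  facet normal 0.0000 0.0000 -1.0000
    outer loop
      vertex 20.62 17.50 0.00
      vertex 20.62 0.00 0.00
      vertex 0.00 0.00 0.00
    endloop
  endfacet
  facet normal 0.0000 0.0000 -1.0000
    outer loop
      vertex 0.00 17.50 0.00
      vertex 20.62 17.50 0.00
      vertex 0.00 0.00 0.00
    endloop
  endfacet
  facet normal 0.0000 -1.0000 0.0000
    outer loop
      vertex 0.00 0.00 0.00
      vertex 20.62 0.00 0.00
      vertex 20.62 0.00 8.08
    endloop
  endfacet
  facet normal 0.0000 -1.0000 0.0000
    outer loop
      vertex 0.00 0.00 0.00
      vertex 20.62 0.00 8.08
      vertex 0.00 0.00 8.08
    endloop
  endfacet
  facet normal 0.0000 0.4192 0.9079
    outer loop
      vertex 0.00 0.00 8.08
      vertex 20.62 0.00 8.08
      vertex 20.62 17.50 0.00
    endloop
  endfacet
  facet normal 0.0000 0.4192 0.9079
    outer loop
      vertex 0.00 0.00 8.08
      vertex 20.62 17.50 0.00
      vertex 0.00 17.50 0.00
    endloop
  endfacet
  facet normal -1.0000 0.0000 0.0000
    outer loop
      vertex 0.00 0.00 8.08
      vertex 0.00 17.50 0.00
      vertex 0.00 0.00 0.00
    endloop
  endfacet
  facet normal 1.0000 0.0000 0.0000
    outer loop
      vertex 20.62 0.00 0.00
      vertex 20.62 17.50 0.00
      vertex 20.62 0.00 8.08
    endloop
  endfacet
endsolid part

The G0 Z moves step by Δz≈2.02 mm. The G1 loops shrink linearly with z, so the solid tapers from its base footprint up to z≈8.08. Closing with a flat bottom cap and the tapered top and triangulating gives 8 facets — a wedge (ramp): 20.6 × 17.5 mm base, rising to 8.08 mm along the y=0 edge and sloping linearly to z=0 at y=17.5.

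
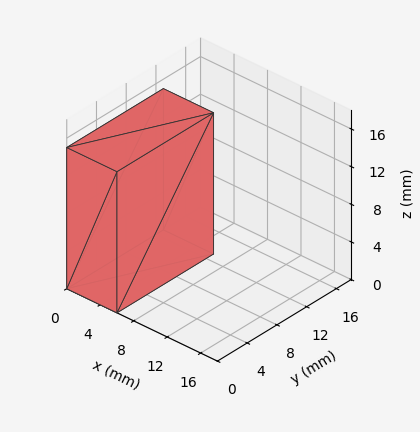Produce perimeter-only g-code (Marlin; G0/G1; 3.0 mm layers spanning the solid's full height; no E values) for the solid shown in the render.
Reading the render: the shape is a rectangular box, roughly 6 × 13 mm footprint and 15 mm tall (dimensions read to the nearest mm from the axis ticks). For the g-code, the solid's height is divided into equal slices at the stated Δz and each level perimeter traced with G1 moves after a G0 lift.

; perimeter-only toolpath
G21 ; units = mm
G90 ; absolute positioning
G28 ; home
; layer 1
G0 Z3.0
G0 X0.0 Y0.0
G1 X6.0 Y0.0
G1 X6.0 Y13.0
G1 X0.0 Y13.0
G1 X0.0 Y0.0
; layer 2
G0 Z6.0
G0 X0.0 Y0.0
G1 X6.0 Y0.0
G1 X6.0 Y13.0
G1 X0.0 Y13.0
G1 X0.0 Y0.0
; layer 3
G0 Z9.0
G0 X0.0 Y0.0
G1 X6.0 Y0.0
G1 X6.0 Y13.0
G1 X0.0 Y13.0
G1 X0.0 Y0.0
; layer 4
G0 Z12.0
G0 X0.0 Y0.0
G1 X6.0 Y0.0
G1 X6.0 Y13.0
G1 X0.0 Y13.0
G1 X0.0 Y0.0
; layer 5
G0 Z15.0
G0 X0.0 Y0.0
G1 X6.0 Y0.0
G1 X6.0 Y13.0
G1 X0.0 Y13.0
G1 X0.0 Y0.0
M2 ; end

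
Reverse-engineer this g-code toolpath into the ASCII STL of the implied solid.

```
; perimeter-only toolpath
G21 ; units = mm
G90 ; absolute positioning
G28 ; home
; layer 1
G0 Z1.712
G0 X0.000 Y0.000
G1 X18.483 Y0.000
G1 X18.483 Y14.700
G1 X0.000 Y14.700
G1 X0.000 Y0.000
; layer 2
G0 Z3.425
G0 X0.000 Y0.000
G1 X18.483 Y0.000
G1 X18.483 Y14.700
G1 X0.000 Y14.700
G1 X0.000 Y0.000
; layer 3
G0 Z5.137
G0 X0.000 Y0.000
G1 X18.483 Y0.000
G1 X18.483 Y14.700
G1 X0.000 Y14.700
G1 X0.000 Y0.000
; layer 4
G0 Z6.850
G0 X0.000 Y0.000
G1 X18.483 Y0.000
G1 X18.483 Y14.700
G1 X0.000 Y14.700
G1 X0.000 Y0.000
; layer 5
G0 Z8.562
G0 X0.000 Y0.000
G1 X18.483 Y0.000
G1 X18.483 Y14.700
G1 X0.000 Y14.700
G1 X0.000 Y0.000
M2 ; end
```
solid part
  facet normal 0.0000 0.0000 -1.0000
    outer loop
      vertex 18.483 14.700 0.000
      vertex 18.483 0.000 0.000
      vertex 0.000 0.000 0.000
    endloop
  endfacet
  facet normal 0.0000 0.0000 -1.0000
    outer loop
      vertex 0.000 14.700 0.000
      vertex 18.483 14.700 0.000
      vertex 0.000 0.000 0.000
    endloop
  endfacet
  facet normal 0.0000 0.0000 1.0000
    outer loop
      vertex 0.000 0.000 8.562
      vertex 18.483 0.000 8.562
      vertex 18.483 14.700 8.562
    endloop
  endfacet
  facet normal 0.0000 0.0000 1.0000
    outer loop
      vertex 0.000 0.000 8.562
      vertex 18.483 14.700 8.562
      vertex 0.000 14.700 8.562
    endloop
  endfacet
  facet normal 0.0000 -1.0000 0.0000
    outer loop
      vertex 0.000 0.000 0.000
      vertex 18.483 0.000 0.000
      vertex 18.483 0.000 8.562
    endloop
  endfacet
  facet normal 0.0000 -1.0000 0.0000
    outer loop
      vertex 0.000 0.000 0.000
      vertex 18.483 0.000 8.562
      vertex 0.000 0.000 8.562
    endloop
  endfacet
  facet normal 0.0000 1.0000 0.0000
    outer loop
      vertex 18.483 14.700 8.562
      vertex 18.483 14.700 0.000
      vertex 0.000 14.700 0.000
    endloop
  endfacet
  facet normal 0.0000 1.0000 0.0000
    outer loop
      vertex 0.000 14.700 8.562
      vertex 18.483 14.700 8.562
      vertex 0.000 14.700 0.000
    endloop
  endfacet
  facet normal -1.0000 0.0000 0.0000
    outer loop
      vertex 0.000 14.700 8.562
      vertex 0.000 14.700 0.000
      vertex 0.000 0.000 0.000
    endloop
  endfacet
  facet normal -1.0000 0.0000 0.0000
    outer loop
      vertex 0.000 0.000 8.562
      vertex 0.000 14.700 8.562
      vertex 0.000 0.000 0.000
    endloop
  endfacet
  facet normal 1.0000 0.0000 0.0000
    outer loop
      vertex 18.483 0.000 0.000
      vertex 18.483 14.700 0.000
      vertex 18.483 14.700 8.562
    endloop
  endfacet
  facet normal 1.0000 0.0000 0.0000
    outer loop
      vertex 18.483 0.000 0.000
      vertex 18.483 14.700 8.562
      vertex 18.483 0.000 8.562
    endloop
  endfacet
endsolid part

The G0 Z moves step by Δz≈1.712 mm. Every layer's G1 loop is the same polygon, so the solid is a straight extrusion of it from z=0 to z≈8.56. Closing with flat bottom and top caps and triangulating gives 12 facets — a rectangular box, roughly 18.5 × 14.7 mm footprint and 8.56 mm tall.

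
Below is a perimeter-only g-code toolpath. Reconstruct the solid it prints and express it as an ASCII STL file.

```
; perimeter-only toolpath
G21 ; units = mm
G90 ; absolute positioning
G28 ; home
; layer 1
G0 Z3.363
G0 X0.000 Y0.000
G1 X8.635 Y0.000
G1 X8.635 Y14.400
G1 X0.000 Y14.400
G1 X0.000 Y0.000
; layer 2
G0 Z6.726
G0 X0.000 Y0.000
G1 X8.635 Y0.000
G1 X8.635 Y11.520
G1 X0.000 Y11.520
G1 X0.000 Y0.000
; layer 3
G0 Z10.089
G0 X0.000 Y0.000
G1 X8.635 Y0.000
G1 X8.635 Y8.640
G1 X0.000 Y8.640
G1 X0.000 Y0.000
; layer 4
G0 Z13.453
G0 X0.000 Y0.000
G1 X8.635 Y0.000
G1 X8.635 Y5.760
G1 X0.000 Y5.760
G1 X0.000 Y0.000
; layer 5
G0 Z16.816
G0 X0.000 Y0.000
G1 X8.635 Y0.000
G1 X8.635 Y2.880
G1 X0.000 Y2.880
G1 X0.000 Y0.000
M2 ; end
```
solid part
  facet normal 0.0000 0.0000 -1.0000
    outer loop
      vertex 8.635 17.280 0.000
      vertex 8.635 0.000 0.000
      vertex 0.000 0.000 0.000
    endloop
  endfacet
  facet normal 0.0000 0.0000 -1.0000
    outer loop
      vertex 0.000 17.280 0.000
      vertex 8.635 17.280 0.000
      vertex 0.000 0.000 0.000
    endloop
  endfacet
  facet normal 0.0000 -1.0000 0.0000
    outer loop
      vertex 0.000 0.000 0.000
      vertex 8.635 0.000 0.000
      vertex 8.635 0.000 20.179
    endloop
  endfacet
  facet normal 0.0000 -1.0000 0.0000
    outer loop
      vertex 0.000 0.000 0.000
      vertex 8.635 0.000 20.179
      vertex 0.000 0.000 20.179
    endloop
  endfacet
  facet normal 0.0000 0.7596 0.6504
    outer loop
      vertex 0.000 0.000 20.179
      vertex 8.635 0.000 20.179
      vertex 8.635 17.280 0.000
    endloop
  endfacet
  facet normal 0.0000 0.7596 0.6504
    outer loop
      vertex 0.000 0.000 20.179
      vertex 8.635 17.280 0.000
      vertex 0.000 17.280 0.000
    endloop
  endfacet
  facet normal -1.0000 0.0000 0.0000
    outer loop
      vertex 0.000 0.000 20.179
      vertex 0.000 17.280 0.000
      vertex 0.000 0.000 0.000
    endloop
  endfacet
  facet normal 1.0000 0.0000 0.0000
    outer loop
      vertex 8.635 0.000 0.000
      vertex 8.635 17.280 0.000
      vertex 8.635 0.000 20.179
    endloop
  endfacet
endsolid part

The G0 Z moves step by Δz≈3.363 mm. The G1 loops shrink linearly with z, so the solid tapers from its base footprint up to z≈20.2. Closing with a flat bottom cap and the tapered top and triangulating gives 8 facets — a wedge (ramp): 8.63 × 17.3 mm base, rising to 20.2 mm along the y=0 edge and sloping linearly to z=0 at y=17.3.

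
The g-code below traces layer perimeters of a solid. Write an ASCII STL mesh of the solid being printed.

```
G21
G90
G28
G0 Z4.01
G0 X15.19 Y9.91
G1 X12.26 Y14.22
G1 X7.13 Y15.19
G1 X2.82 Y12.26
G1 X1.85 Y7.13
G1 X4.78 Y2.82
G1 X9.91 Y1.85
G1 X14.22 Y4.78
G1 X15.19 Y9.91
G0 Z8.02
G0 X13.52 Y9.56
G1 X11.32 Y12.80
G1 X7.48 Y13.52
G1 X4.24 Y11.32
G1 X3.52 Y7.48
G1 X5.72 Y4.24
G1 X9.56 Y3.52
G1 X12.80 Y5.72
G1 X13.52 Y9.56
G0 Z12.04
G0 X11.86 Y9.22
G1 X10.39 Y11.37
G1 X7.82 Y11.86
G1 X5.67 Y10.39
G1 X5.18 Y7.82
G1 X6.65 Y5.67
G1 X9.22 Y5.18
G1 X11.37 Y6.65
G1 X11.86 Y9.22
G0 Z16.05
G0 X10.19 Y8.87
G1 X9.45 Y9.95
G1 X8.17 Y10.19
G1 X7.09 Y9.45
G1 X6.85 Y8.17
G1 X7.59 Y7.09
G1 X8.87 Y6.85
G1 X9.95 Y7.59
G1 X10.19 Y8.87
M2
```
solid part
  facet normal 0.0000 0.0000 -1.0000
    outer loop
      vertex 6.78 16.86 0.00
      vertex 13.19 15.65 0.00
      vertex 16.86 10.26 0.00
    endloop
  endfacet
  facet normal 0.0000 0.0000 -1.0000
    outer loop
      vertex 1.39 13.19 0.00
      vertex 6.78 16.86 0.00
      vertex 16.86 10.26 0.00
    endloop
  endfacet
  facet normal 0.0000 0.0000 -1.0000
    outer loop
      vertex 0.18 6.78 0.00
      vertex 1.39 13.19 0.00
      vertex 16.86 10.26 0.00
    endloop
  endfacet
  facet normal 0.0000 0.0000 -1.0000
    outer loop
      vertex 3.85 1.39 0.00
      vertex 0.18 6.78 0.00
      vertex 16.86 10.26 0.00
    endloop
  endfacet
  facet normal 0.0000 0.0000 -1.0000
    outer loop
      vertex 10.26 0.18 0.00
      vertex 3.85 1.39 0.00
      vertex 16.86 10.26 0.00
    endloop
  endfacet
  facet normal 0.0000 0.0000 -1.0000
    outer loop
      vertex 15.65 3.85 0.00
      vertex 10.26 0.18 0.00
      vertex 16.86 10.26 0.00
    endloop
  endfacet
  facet normal 0.7694 0.5239 0.3653
    outer loop
      vertex 16.86 10.26 0.00
      vertex 13.19 15.65 0.00
      vertex 8.52 8.52 20.06
    endloop
  endfacet
  facet normal 0.1727 0.9147 0.3653
    outer loop
      vertex 13.19 15.65 0.00
      vertex 6.78 16.86 0.00
      vertex 8.52 8.52 20.06
    endloop
  endfacet
  facet normal -0.5239 0.7694 0.3653
    outer loop
      vertex 6.78 16.86 0.00
      vertex 1.39 13.19 0.00
      vertex 8.52 8.52 20.06
    endloop
  endfacet
  facet normal -0.9147 0.1727 0.3653
    outer loop
      vertex 1.39 13.19 0.00
      vertex 0.18 6.78 0.00
      vertex 8.52 8.52 20.06
    endloop
  endfacet
  facet normal -0.7694 -0.5239 0.3653
    outer loop
      vertex 0.18 6.78 0.00
      vertex 3.85 1.39 0.00
      vertex 8.52 8.52 20.06
    endloop
  endfacet
  facet normal -0.1727 -0.9147 0.3653
    outer loop
      vertex 3.85 1.39 0.00
      vertex 10.26 0.18 0.00
      vertex 8.52 8.52 20.06
    endloop
  endfacet
  facet normal 0.5239 -0.7694 0.3653
    outer loop
      vertex 10.26 0.18 0.00
      vertex 15.65 3.85 0.00
      vertex 8.52 8.52 20.06
    endloop
  endfacet
  facet normal 0.9147 -0.1727 0.3653
    outer loop
      vertex 15.65 3.85 0.00
      vertex 16.86 10.26 0.00
      vertex 8.52 8.52 20.06
    endloop
  endfacet
endsolid part

The G0 Z moves step by Δz≈4.01 mm. The G1 loops shrink linearly with z, so the solid tapers from its base footprint up to z≈20.1. Closing with a flat bottom cap and the tapered top and triangulating gives 14 facets — a regular 8-sided pyramid, base circumscribed radius ≈ 8.52 mm, apex at z ≈ 20.1 mm.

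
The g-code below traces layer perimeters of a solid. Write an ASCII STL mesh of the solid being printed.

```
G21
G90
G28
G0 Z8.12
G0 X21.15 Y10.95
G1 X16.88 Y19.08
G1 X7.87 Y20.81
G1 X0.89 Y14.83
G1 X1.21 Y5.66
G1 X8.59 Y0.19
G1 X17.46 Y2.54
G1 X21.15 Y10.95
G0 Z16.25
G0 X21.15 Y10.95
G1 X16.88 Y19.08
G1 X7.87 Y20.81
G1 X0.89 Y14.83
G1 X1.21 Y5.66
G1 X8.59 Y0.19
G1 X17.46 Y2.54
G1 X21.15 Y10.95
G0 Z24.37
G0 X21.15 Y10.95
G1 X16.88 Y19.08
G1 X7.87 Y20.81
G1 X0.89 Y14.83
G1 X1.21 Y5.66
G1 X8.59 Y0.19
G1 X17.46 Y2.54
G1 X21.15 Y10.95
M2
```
solid part
  facet normal 0.0000 0.0000 -1.0000
    outer loop
      vertex 7.87 20.81 0.00
      vertex 16.88 19.08 0.00
      vertex 21.15 10.95 0.00
    endloop
  endfacet
  facet normal 0.0000 0.0000 -1.0000
    outer loop
      vertex 0.89 14.83 0.00
      vertex 7.87 20.81 0.00
      vertex 21.15 10.95 0.00
    endloop
  endfacet
  facet normal 0.0000 0.0000 -1.0000
    outer loop
      vertex 1.21 5.66 0.00
      vertex 0.89 14.83 0.00
      vertex 21.15 10.95 0.00
    endloop
  endfacet
  facet normal 0.0000 0.0000 -1.0000
    outer loop
      vertex 8.59 0.19 0.00
      vertex 1.21 5.66 0.00
      vertex 21.15 10.95 0.00
    endloop
  endfacet
  facet normal 0.0000 0.0000 -1.0000
    outer loop
      vertex 17.46 2.54 0.00
      vertex 8.59 0.19 0.00
      vertex 21.15 10.95 0.00
    endloop
  endfacet
  facet normal 0.0000 0.0000 1.0000
    outer loop
      vertex 21.15 10.95 24.37
      vertex 16.88 19.08 24.37
      vertex 7.87 20.81 24.37
    endloop
  endfacet
  facet normal 0.0000 0.0000 1.0000
    outer loop
      vertex 21.15 10.95 24.37
      vertex 7.87 20.81 24.37
      vertex 0.89 14.83 24.37
    endloop
  endfacet
  facet normal 0.0000 0.0000 1.0000
    outer loop
      vertex 21.15 10.95 24.37
      vertex 0.89 14.83 24.37
      vertex 1.21 5.66 24.37
    endloop
  endfacet
  facet normal 0.0000 0.0000 1.0000
    outer loop
      vertex 21.15 10.95 24.37
      vertex 1.21 5.66 24.37
      vertex 8.59 0.19 24.37
    endloop
  endfacet
  facet normal 0.0000 0.0000 1.0000
    outer loop
      vertex 21.15 10.95 24.37
      vertex 8.59 0.19 24.37
      vertex 17.46 2.54 24.37
    endloop
  endfacet
  facet normal 0.8853 0.4650 0.0000
    outer loop
      vertex 21.15 10.95 0.00
      vertex 16.88 19.08 0.00
      vertex 16.88 19.08 24.37
    endloop
  endfacet
  facet normal 0.8853 0.4650 0.0000
    outer loop
      vertex 21.15 10.95 0.00
      vertex 16.88 19.08 24.37
      vertex 21.15 10.95 24.37
    endloop
  endfacet
  facet normal 0.1886 0.9821 0.0000
    outer loop
      vertex 16.88 19.08 0.00
      vertex 7.87 20.81 0.00
      vertex 7.87 20.81 24.37
    endloop
  endfacet
  facet normal 0.1886 0.9821 0.0000
    outer loop
      vertex 16.88 19.08 0.00
      vertex 7.87 20.81 24.37
      vertex 16.88 19.08 24.37
    endloop
  endfacet
  facet normal -0.6506 0.7594 0.0000
    outer loop
      vertex 7.87 20.81 0.00
      vertex 0.89 14.83 0.00
      vertex 0.89 14.83 24.37
    endloop
  endfacet
  facet normal -0.6506 0.7594 0.0000
    outer loop
      vertex 7.87 20.81 0.00
      vertex 0.89 14.83 24.37
      vertex 7.87 20.81 24.37
    endloop
  endfacet
  facet normal -0.9994 -0.0349 0.0000
    outer loop
      vertex 0.89 14.83 0.00
      vertex 1.21 5.66 0.00
      vertex 1.21 5.66 24.37
    endloop
  endfacet
  facet normal -0.9994 -0.0349 0.0000
    outer loop
      vertex 0.89 14.83 0.00
      vertex 1.21 5.66 24.37
      vertex 0.89 14.83 24.37
    endloop
  endfacet
  facet normal -0.5955 -0.8034 0.0000
    outer loop
      vertex 1.21 5.66 0.00
      vertex 8.59 0.19 0.00
      vertex 8.59 0.19 24.37
    endloop
  endfacet
  facet normal -0.5955 -0.8034 0.0000
    outer loop
      vertex 1.21 5.66 0.00
      vertex 8.59 0.19 24.37
      vertex 1.21 5.66 24.37
    endloop
  endfacet
  facet normal 0.2561 -0.9666 0.0000
    outer loop
      vertex 8.59 0.19 0.00
      vertex 17.46 2.54 0.00
      vertex 17.46 2.54 24.37
    endloop
  endfacet
  facet normal 0.2561 -0.9666 0.0000
    outer loop
      vertex 8.59 0.19 0.00
      vertex 17.46 2.54 24.37
      vertex 8.59 0.19 24.37
    endloop
  endfacet
  facet normal 0.9157 -0.4018 0.0000
    outer loop
      vertex 17.46 2.54 0.00
      vertex 21.15 10.95 0.00
      vertex 21.15 10.95 24.37
    endloop
  endfacet
  facet normal 0.9157 -0.4018 0.0000
    outer loop
      vertex 17.46 2.54 0.00
      vertex 21.15 10.95 24.37
      vertex 17.46 2.54 24.37
    endloop
  endfacet
endsolid part

The G0 Z moves step by Δz≈8.12 mm. Every layer's G1 loop is the same polygon, so the solid is a straight extrusion of it from z=0 to z≈24.4. Closing with flat bottom and top caps and triangulating gives 24 facets — a regular 7-sided prism (a cylinder approximated with 7 flat sides), circumscribed radius ≈ 10.6 mm, height ≈ 24.4 mm.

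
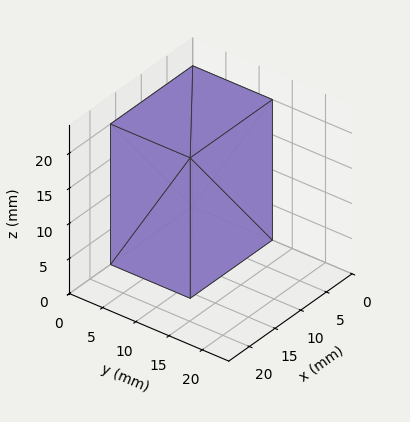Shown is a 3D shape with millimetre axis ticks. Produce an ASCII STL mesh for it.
Reading the render: the shape is a rectangular box, roughly 16 × 12 mm footprint and 20 mm tall (dimensions read to the nearest mm from the axis ticks). For the STL, each face is triangulated and given an outward normal.

solid part
  facet normal 0.0000 0.0000 -1.0000
    outer loop
      vertex 16.000 12.000 0.000
      vertex 16.000 0.000 0.000
      vertex 0.000 0.000 0.000
    endloop
  endfacet
  facet normal 0.0000 0.0000 -1.0000
    outer loop
      vertex 0.000 12.000 0.000
      vertex 16.000 12.000 0.000
      vertex 0.000 0.000 0.000
    endloop
  endfacet
  facet normal 0.0000 0.0000 1.0000
    outer loop
      vertex 0.000 0.000 20.000
      vertex 16.000 0.000 20.000
      vertex 16.000 12.000 20.000
    endloop
  endfacet
  facet normal 0.0000 0.0000 1.0000
    outer loop
      vertex 0.000 0.000 20.000
      vertex 16.000 12.000 20.000
      vertex 0.000 12.000 20.000
    endloop
  endfacet
  facet normal 0.0000 -1.0000 0.0000
    outer loop
      vertex 0.000 0.000 0.000
      vertex 16.000 0.000 0.000
      vertex 16.000 0.000 20.000
    endloop
  endfacet
  facet normal 0.0000 -1.0000 0.0000
    outer loop
      vertex 0.000 0.000 0.000
      vertex 16.000 0.000 20.000
      vertex 0.000 0.000 20.000
    endloop
  endfacet
  facet normal 0.0000 1.0000 0.0000
    outer loop
      vertex 16.000 12.000 20.000
      vertex 16.000 12.000 0.000
      vertex 0.000 12.000 0.000
    endloop
  endfacet
  facet normal 0.0000 1.0000 0.0000
    outer loop
      vertex 0.000 12.000 20.000
      vertex 16.000 12.000 20.000
      vertex 0.000 12.000 0.000
    endloop
  endfacet
  facet normal -1.0000 0.0000 0.0000
    outer loop
      vertex 0.000 12.000 20.000
      vertex 0.000 12.000 0.000
      vertex 0.000 0.000 0.000
    endloop
  endfacet
  facet normal -1.0000 0.0000 0.0000
    outer loop
      vertex 0.000 0.000 20.000
      vertex 0.000 12.000 20.000
      vertex 0.000 0.000 0.000
    endloop
  endfacet
  facet normal 1.0000 0.0000 0.0000
    outer loop
      vertex 16.000 0.000 0.000
      vertex 16.000 12.000 0.000
      vertex 16.000 12.000 20.000
    endloop
  endfacet
  facet normal 1.0000 0.0000 0.0000
    outer loop
      vertex 16.000 0.000 0.000
      vertex 16.000 12.000 20.000
      vertex 16.000 0.000 20.000
    endloop
  endfacet
endsolid part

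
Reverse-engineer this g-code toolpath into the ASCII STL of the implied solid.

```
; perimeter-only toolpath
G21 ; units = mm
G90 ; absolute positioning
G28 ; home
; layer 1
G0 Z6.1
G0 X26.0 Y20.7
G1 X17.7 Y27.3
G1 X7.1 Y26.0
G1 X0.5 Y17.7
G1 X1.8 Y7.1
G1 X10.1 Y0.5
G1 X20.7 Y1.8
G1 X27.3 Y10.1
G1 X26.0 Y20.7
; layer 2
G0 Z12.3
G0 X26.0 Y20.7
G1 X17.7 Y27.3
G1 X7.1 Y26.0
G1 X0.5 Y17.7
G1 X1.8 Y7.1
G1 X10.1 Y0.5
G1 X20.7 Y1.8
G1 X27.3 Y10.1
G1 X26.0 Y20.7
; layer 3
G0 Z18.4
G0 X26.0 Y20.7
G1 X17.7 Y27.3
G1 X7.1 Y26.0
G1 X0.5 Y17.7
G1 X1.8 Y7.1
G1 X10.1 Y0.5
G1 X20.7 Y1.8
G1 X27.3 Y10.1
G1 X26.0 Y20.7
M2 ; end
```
solid part
  facet normal 0.0000 0.0000 -1.0000
    outer loop
      vertex 7.1 26.0 0.0
      vertex 17.7 27.3 0.0
      vertex 26.0 20.7 0.0
    endloop
  endfacet
  facet normal 0.0000 0.0000 -1.0000
    outer loop
      vertex 0.5 17.7 0.0
      vertex 7.1 26.0 0.0
      vertex 26.0 20.7 0.0
    endloop
  endfacet
  facet normal 0.0000 0.0000 -1.0000
    outer loop
      vertex 1.8 7.1 0.0
      vertex 0.5 17.7 0.0
      vertex 26.0 20.7 0.0
    endloop
  endfacet
  facet normal 0.0000 0.0000 -1.0000
    outer loop
      vertex 10.1 0.5 0.0
      vertex 1.8 7.1 0.0
      vertex 26.0 20.7 0.0
    endloop
  endfacet
  facet normal 0.0000 0.0000 -1.0000
    outer loop
      vertex 20.7 1.8 0.0
      vertex 10.1 0.5 0.0
      vertex 26.0 20.7 0.0
    endloop
  endfacet
  facet normal 0.0000 0.0000 -1.0000
    outer loop
      vertex 27.3 10.1 0.0
      vertex 20.7 1.8 0.0
      vertex 26.0 20.7 0.0
    endloop
  endfacet
  facet normal 0.0000 0.0000 1.0000
    outer loop
      vertex 26.0 20.7 18.4
      vertex 17.7 27.3 18.4
      vertex 7.1 26.0 18.4
    endloop
  endfacet
  facet normal 0.0000 0.0000 1.0000
    outer loop
      vertex 26.0 20.7 18.4
      vertex 7.1 26.0 18.4
      vertex 0.5 17.7 18.4
    endloop
  endfacet
  facet normal 0.0000 0.0000 1.0000
    outer loop
      vertex 26.0 20.7 18.4
      vertex 0.5 17.7 18.4
      vertex 1.8 7.1 18.4
    endloop
  endfacet
  facet normal 0.0000 0.0000 1.0000
    outer loop
      vertex 26.0 20.7 18.4
      vertex 1.8 7.1 18.4
      vertex 10.1 0.5 18.4
    endloop
  endfacet
  facet normal 0.0000 0.0000 1.0000
    outer loop
      vertex 26.0 20.7 18.4
      vertex 10.1 0.5 18.4
      vertex 20.7 1.8 18.4
    endloop
  endfacet
  facet normal 0.0000 0.0000 1.0000
    outer loop
      vertex 26.0 20.7 18.4
      vertex 20.7 1.8 18.4
      vertex 27.3 10.1 18.4
    endloop
  endfacet
  facet normal 0.6224 0.7827 0.0000
    outer loop
      vertex 26.0 20.7 0.0
      vertex 17.7 27.3 0.0
      vertex 17.7 27.3 18.4
    endloop
  endfacet
  facet normal 0.6224 0.7827 0.0000
    outer loop
      vertex 26.0 20.7 0.0
      vertex 17.7 27.3 18.4
      vertex 26.0 20.7 18.4
    endloop
  endfacet
  facet normal -0.1217 0.9926 0.0000
    outer loop
      vertex 17.7 27.3 0.0
      vertex 7.1 26.0 0.0
      vertex 7.1 26.0 18.4
    endloop
  endfacet
  facet normal -0.1217 0.9926 0.0000
    outer loop
      vertex 17.7 27.3 0.0
      vertex 7.1 26.0 18.4
      vertex 17.7 27.3 18.4
    endloop
  endfacet
  facet normal -0.7827 0.6224 0.0000
    outer loop
      vertex 7.1 26.0 0.0
      vertex 0.5 17.7 0.0
      vertex 0.5 17.7 18.4
    endloop
  endfacet
  facet normal -0.7827 0.6224 0.0000
    outer loop
      vertex 7.1 26.0 0.0
      vertex 0.5 17.7 18.4
      vertex 7.1 26.0 18.4
    endloop
  endfacet
  facet normal -0.9926 -0.1217 0.0000
    outer loop
      vertex 0.5 17.7 0.0
      vertex 1.8 7.1 0.0
      vertex 1.8 7.1 18.4
    endloop
  endfacet
  facet normal -0.9926 -0.1217 0.0000
    outer loop
      vertex 0.5 17.7 0.0
      vertex 1.8 7.1 18.4
      vertex 0.5 17.7 18.4
    endloop
  endfacet
  facet normal -0.6224 -0.7827 0.0000
    outer loop
      vertex 1.8 7.1 0.0
      vertex 10.1 0.5 0.0
      vertex 10.1 0.5 18.4
    endloop
  endfacet
  facet normal -0.6224 -0.7827 0.0000
    outer loop
      vertex 1.8 7.1 0.0
      vertex 10.1 0.5 18.4
      vertex 1.8 7.1 18.4
    endloop
  endfacet
  facet normal 0.1217 -0.9926 0.0000
    outer loop
      vertex 10.1 0.5 0.0
      vertex 20.7 1.8 0.0
      vertex 20.7 1.8 18.4
    endloop
  endfacet
  facet normal 0.1217 -0.9926 0.0000
    outer loop
      vertex 10.1 0.5 0.0
      vertex 20.7 1.8 18.4
      vertex 10.1 0.5 18.4
    endloop
  endfacet
  facet normal 0.7827 -0.6224 0.0000
    outer loop
      vertex 20.7 1.8 0.0
      vertex 27.3 10.1 0.0
      vertex 27.3 10.1 18.4
    endloop
  endfacet
  facet normal 0.7827 -0.6224 0.0000
    outer loop
      vertex 20.7 1.8 0.0
      vertex 27.3 10.1 18.4
      vertex 20.7 1.8 18.4
    endloop
  endfacet
  facet normal 0.9926 0.1217 0.0000
    outer loop
      vertex 27.3 10.1 0.0
      vertex 26.0 20.7 0.0
      vertex 26.0 20.7 18.4
    endloop
  endfacet
  facet normal 0.9926 0.1217 0.0000
    outer loop
      vertex 27.3 10.1 0.0
      vertex 26.0 20.7 18.4
      vertex 27.3 10.1 18.4
    endloop
  endfacet
endsolid part

The G0 Z moves step by Δz≈6.1 mm. Every layer's G1 loop is the same polygon, so the solid is a straight extrusion of it from z=0 to z≈18.4. Closing with flat bottom and top caps and triangulating gives 28 facets — a regular 8-sided prism (a cylinder approximated with 8 flat sides), circumscribed radius ≈ 13.9 mm, height ≈ 18.4 mm.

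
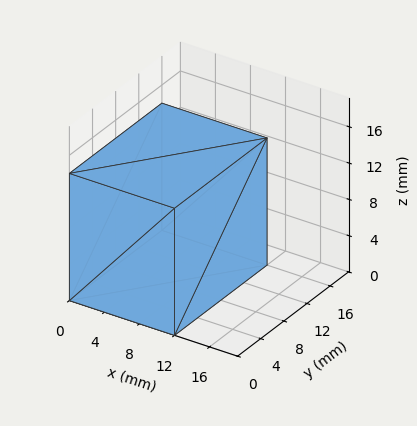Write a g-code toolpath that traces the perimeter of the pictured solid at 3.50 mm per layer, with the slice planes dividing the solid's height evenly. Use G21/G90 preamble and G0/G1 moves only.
Reading the render: the shape is a rectangular box, roughly 12 × 16 mm footprint and 14 mm tall (dimensions read to the nearest mm from the axis ticks). For the g-code, the solid's height is divided into equal slices at the stated Δz and each level perimeter traced with G1 moves after a G0 lift.

; perimeter-only toolpath
G21 ; units = mm
G90 ; absolute positioning
G28 ; home
; layer 1
G0 Z3.50
G0 X0.00 Y0.00
G1 X12.00 Y0.00
G1 X12.00 Y16.00
G1 X0.00 Y16.00
G1 X0.00 Y0.00
; layer 2
G0 Z7.00
G0 X0.00 Y0.00
G1 X12.00 Y0.00
G1 X12.00 Y16.00
G1 X0.00 Y16.00
G1 X0.00 Y0.00
; layer 3
G0 Z10.50
G0 X0.00 Y0.00
G1 X12.00 Y0.00
G1 X12.00 Y16.00
G1 X0.00 Y16.00
G1 X0.00 Y0.00
; layer 4
G0 Z14.00
G0 X0.00 Y0.00
G1 X12.00 Y0.00
G1 X12.00 Y16.00
G1 X0.00 Y16.00
G1 X0.00 Y0.00
M2 ; end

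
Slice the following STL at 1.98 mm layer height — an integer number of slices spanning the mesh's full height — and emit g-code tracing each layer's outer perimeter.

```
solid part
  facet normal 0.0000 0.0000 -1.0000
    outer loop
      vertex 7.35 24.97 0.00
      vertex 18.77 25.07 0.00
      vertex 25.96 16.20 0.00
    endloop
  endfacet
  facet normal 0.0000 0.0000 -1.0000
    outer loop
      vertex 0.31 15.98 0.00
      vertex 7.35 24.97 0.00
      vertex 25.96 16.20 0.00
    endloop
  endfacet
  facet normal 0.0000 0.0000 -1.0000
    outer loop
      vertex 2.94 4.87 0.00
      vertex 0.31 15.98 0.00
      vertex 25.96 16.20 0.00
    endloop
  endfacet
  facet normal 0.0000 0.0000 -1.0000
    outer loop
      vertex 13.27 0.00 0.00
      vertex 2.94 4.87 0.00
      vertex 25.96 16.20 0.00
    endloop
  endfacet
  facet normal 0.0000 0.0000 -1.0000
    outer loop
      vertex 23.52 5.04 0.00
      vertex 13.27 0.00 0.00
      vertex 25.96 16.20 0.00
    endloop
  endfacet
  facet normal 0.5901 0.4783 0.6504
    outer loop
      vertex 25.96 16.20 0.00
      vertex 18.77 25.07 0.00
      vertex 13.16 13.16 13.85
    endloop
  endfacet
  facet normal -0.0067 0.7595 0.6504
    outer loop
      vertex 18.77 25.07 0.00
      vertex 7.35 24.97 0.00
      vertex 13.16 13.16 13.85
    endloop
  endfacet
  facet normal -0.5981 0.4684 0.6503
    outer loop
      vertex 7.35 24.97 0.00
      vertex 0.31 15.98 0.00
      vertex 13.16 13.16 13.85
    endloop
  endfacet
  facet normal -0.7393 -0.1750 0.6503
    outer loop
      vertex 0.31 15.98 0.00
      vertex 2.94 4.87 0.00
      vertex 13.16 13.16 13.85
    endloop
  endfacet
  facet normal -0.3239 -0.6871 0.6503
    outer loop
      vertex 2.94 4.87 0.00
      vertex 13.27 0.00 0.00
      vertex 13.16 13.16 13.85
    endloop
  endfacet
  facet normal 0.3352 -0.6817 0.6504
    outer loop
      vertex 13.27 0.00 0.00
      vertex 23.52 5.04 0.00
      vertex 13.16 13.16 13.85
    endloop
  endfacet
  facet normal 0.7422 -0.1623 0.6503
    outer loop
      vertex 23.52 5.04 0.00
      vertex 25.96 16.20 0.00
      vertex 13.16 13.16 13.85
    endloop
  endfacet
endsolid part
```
; perimeter-only toolpath
G21 ; units = mm
G90 ; absolute positioning
G28 ; home
; layer 1
G0 Z1.98
G0 X24.13 Y15.77
G1 X17.97 Y23.37
G1 X8.18 Y23.28
G1 X2.15 Y15.58
G1 X4.40 Y6.05
G1 X13.25 Y1.88
G1 X22.04 Y6.20
G1 X24.13 Y15.77
; layer 2
G0 Z3.96
G0 X22.30 Y15.33
G1 X17.17 Y21.67
G1 X9.01 Y21.60
G1 X3.98 Y15.17
G1 X5.86 Y7.24
G1 X13.24 Y3.76
G1 X20.56 Y7.36
G1 X22.30 Y15.33
; layer 3
G0 Z5.94
G0 X20.47 Y14.90
G1 X16.37 Y19.97
G1 X9.84 Y19.91
G1 X5.82 Y14.77
G1 X7.32 Y8.42
G1 X13.22 Y5.64
G1 X19.08 Y8.52
G1 X20.47 Y14.90
; layer 4
G0 Z7.91
G0 X18.65 Y14.46
G1 X15.56 Y18.26
G1 X10.67 Y18.22
G1 X7.65 Y14.37
G1 X8.78 Y9.61
G1 X13.21 Y7.52
G1 X17.60 Y9.68
G1 X18.65 Y14.46
; layer 5
G0 Z9.89
G0 X16.82 Y14.03
G1 X14.76 Y16.56
G1 X11.50 Y16.53
G1 X9.49 Y13.97
G1 X10.24 Y10.79
G1 X13.19 Y9.40
G1 X16.12 Y10.84
G1 X16.82 Y14.03
; layer 6
G0 Z11.87
G0 X14.99 Y13.59
G1 X13.96 Y14.86
G1 X12.33 Y14.85
G1 X11.32 Y13.56
G1 X11.70 Y11.98
G1 X13.18 Y11.28
G1 X14.64 Y12.00
G1 X14.99 Y13.59
M2 ; end

The solid is a regular 7-sided pyramid, base circumscribed radius ≈ 13.2 mm, apex at z ≈ 13.8 mm. Slicing at Δz = 1.98 mm — 7 equal slices spanning the solid's height, so layer i sits at z = i·h/7 — gives 6 non-empty perimeters. Each is a 7-segment closed polygon; G0 lifts to the layer z and rapids to the start vertex, then G1 traces the edges. The cross-section shrinks linearly with z (the slice at the apex is degenerate and omitted).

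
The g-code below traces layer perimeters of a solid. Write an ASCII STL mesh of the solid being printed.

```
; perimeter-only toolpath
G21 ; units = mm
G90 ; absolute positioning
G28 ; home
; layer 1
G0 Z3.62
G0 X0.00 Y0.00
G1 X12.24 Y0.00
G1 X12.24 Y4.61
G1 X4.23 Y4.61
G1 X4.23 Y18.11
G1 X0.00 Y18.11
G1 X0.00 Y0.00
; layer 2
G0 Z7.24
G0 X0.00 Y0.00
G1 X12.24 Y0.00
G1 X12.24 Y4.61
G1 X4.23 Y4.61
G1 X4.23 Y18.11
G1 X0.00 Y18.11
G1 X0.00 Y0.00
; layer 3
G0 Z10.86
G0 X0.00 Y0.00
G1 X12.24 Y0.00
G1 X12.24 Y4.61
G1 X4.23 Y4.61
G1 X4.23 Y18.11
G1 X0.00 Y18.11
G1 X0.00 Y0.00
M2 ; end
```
solid part
  facet normal 0.0000 0.0000 -1.0000
    outer loop
      vertex 12.24 4.61 0.00
      vertex 12.24 0.00 0.00
      vertex 0.00 0.00 0.00
    endloop
  endfacet
  facet normal 0.0000 0.0000 -1.0000
    outer loop
      vertex 4.23 4.61 0.00
      vertex 12.24 4.61 0.00
      vertex 0.00 0.00 0.00
    endloop
  endfacet
  facet normal 0.0000 0.0000 -1.0000
    outer loop
      vertex 4.23 18.11 0.00
      vertex 4.23 4.61 0.00
      vertex 0.00 0.00 0.00
    endloop
  endfacet
  facet normal 0.0000 0.0000 -1.0000
    outer loop
      vertex 0.00 18.11 0.00
      vertex 4.23 18.11 0.00
      vertex 0.00 0.00 0.00
    endloop
  endfacet
  facet normal 0.0000 0.0000 1.0000
    outer loop
      vertex 0.00 0.00 10.86
      vertex 12.24 0.00 10.86
      vertex 12.24 4.61 10.86
    endloop
  endfacet
  facet normal 0.0000 0.0000 1.0000
    outer loop
      vertex 0.00 0.00 10.86
      vertex 12.24 4.61 10.86
      vertex 4.23 4.61 10.86
    endloop
  endfacet
  facet normal 0.0000 0.0000 1.0000
    outer loop
      vertex 0.00 0.00 10.86
      vertex 4.23 4.61 10.86
      vertex 4.23 18.11 10.86
    endloop
  endfacet
  facet normal 0.0000 0.0000 1.0000
    outer loop
      vertex 0.00 0.00 10.86
      vertex 4.23 18.11 10.86
      vertex 0.00 18.11 10.86
    endloop
  endfacet
  facet normal 0.0000 -1.0000 0.0000
    outer loop
      vertex 0.00 0.00 0.00
      vertex 12.24 0.00 0.00
      vertex 12.24 0.00 10.86
    endloop
  endfacet
  facet normal 0.0000 -1.0000 0.0000
    outer loop
      vertex 0.00 0.00 0.00
      vertex 12.24 0.00 10.86
      vertex 0.00 0.00 10.86
    endloop
  endfacet
  facet normal 1.0000 0.0000 0.0000
    outer loop
      vertex 12.24 0.00 0.00
      vertex 12.24 4.61 0.00
      vertex 12.24 4.61 10.86
    endloop
  endfacet
  facet normal 1.0000 0.0000 0.0000
    outer loop
      vertex 12.24 0.00 0.00
      vertex 12.24 4.61 10.86
      vertex 12.24 0.00 10.86
    endloop
  endfacet
  facet normal 0.0000 1.0000 0.0000
    outer loop
      vertex 12.24 4.61 0.00
      vertex 4.23 4.61 0.00
      vertex 4.23 4.61 10.86
    endloop
  endfacet
  facet normal 0.0000 1.0000 0.0000
    outer loop
      vertex 12.24 4.61 0.00
      vertex 4.23 4.61 10.86
      vertex 12.24 4.61 10.86
    endloop
  endfacet
  facet normal 1.0000 0.0000 0.0000
    outer loop
      vertex 4.23 4.61 0.00
      vertex 4.23 18.11 0.00
      vertex 4.23 18.11 10.86
    endloop
  endfacet
  facet normal 1.0000 0.0000 0.0000
    outer loop
      vertex 4.23 4.61 0.00
      vertex 4.23 18.11 10.86
      vertex 4.23 4.61 10.86
    endloop
  endfacet
  facet normal 0.0000 1.0000 0.0000
    outer loop
      vertex 4.23 18.11 0.00
      vertex 0.00 18.11 0.00
      vertex 0.00 18.11 10.86
    endloop
  endfacet
  facet normal 0.0000 1.0000 0.0000
    outer loop
      vertex 4.23 18.11 0.00
      vertex 0.00 18.11 10.86
      vertex 4.23 18.11 10.86
    endloop
  endfacet
  facet normal -1.0000 0.0000 0.0000
    outer loop
      vertex 0.00 18.11 0.00
      vertex 0.00 0.00 0.00
      vertex 0.00 0.00 10.86
    endloop
  endfacet
  facet normal -1.0000 0.0000 0.0000
    outer loop
      vertex 0.00 18.11 0.00
      vertex 0.00 0.00 10.86
      vertex 0.00 18.11 10.86
    endloop
  endfacet
endsolid part

The G0 Z moves step by Δz≈3.62 mm. Every layer's G1 loop is the same polygon, so the solid is a straight extrusion of it from z=0 to z≈10.9. Closing with flat bottom and top caps and triangulating gives 20 facets — an L-shaped prism: outer 12.2 × 18.1 mm, arm thicknesses ≈ 4.61 mm (horizontal) and 4.23 mm (vertical), extruded 10.9 mm in z.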